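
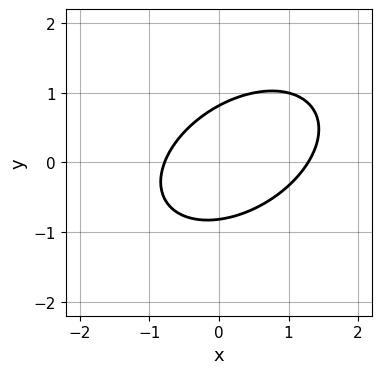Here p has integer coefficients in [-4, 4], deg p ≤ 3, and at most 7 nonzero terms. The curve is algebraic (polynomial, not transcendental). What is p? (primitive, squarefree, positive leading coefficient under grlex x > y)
2*x^2 - 2*x*y + 3*y^2 - x - 2

(a) Degree: a generic line meets the curve in up to 2 points, so deg p = 2.
(b) Putting this together gives p.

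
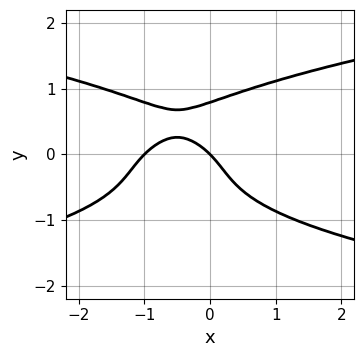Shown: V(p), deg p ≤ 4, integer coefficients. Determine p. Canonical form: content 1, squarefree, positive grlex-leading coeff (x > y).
2*y^4 - x^2 - x - y

Degree: no degree-3 curve has this shape, so deg p = 4.
Against the integer gridlines: among the integer gridlines, it crosses the x-axis at x ∈ {-1, 0}; one y-axis crossing is at y = 0.
Fitting integer coefficients to these (and the overall shape) gives p.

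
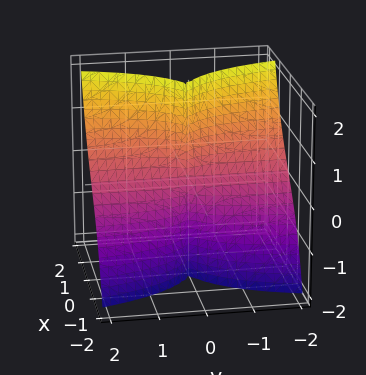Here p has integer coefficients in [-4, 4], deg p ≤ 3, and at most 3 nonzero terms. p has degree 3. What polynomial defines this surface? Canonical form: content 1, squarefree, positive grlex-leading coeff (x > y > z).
(a) The degree is 3 — the shape is more complex than any degree-2 surface.
(b) Reading off the gridlines: it meets the x-axis at x = 0 (among the integer gridlines); every point of the z-axis in the box is on the surface.
(c) These observations pin down the coefficients. Check: (0, 1, 0) on the y-axis lies on the surface, and p(0, 1, 0) = 0. ✓

x^3 + x*y^2 - y^2*z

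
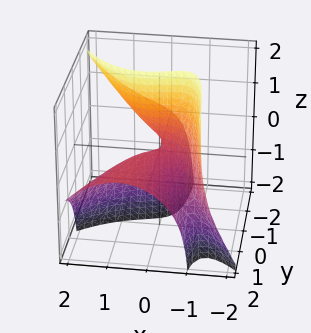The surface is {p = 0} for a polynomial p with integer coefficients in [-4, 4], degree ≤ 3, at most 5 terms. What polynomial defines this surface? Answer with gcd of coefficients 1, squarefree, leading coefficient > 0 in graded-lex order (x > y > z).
2*x^3 + 3*x*y*z - 2*x*y + 3*y*z + z

First, deg p = 3. A generic line meets the surface in up to 3 points.
Next, reading off the gridlines: the visible y-axis segment lies entirely on the surface; it crosses the x-axis at the gridline x = 0; one z-axis crossing is at z = 0.
Finally, the integer polynomial consistent with all of this is the stated p.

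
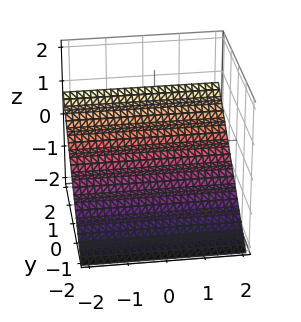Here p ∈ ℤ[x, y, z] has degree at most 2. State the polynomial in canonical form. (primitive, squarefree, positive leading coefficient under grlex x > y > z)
2*y - 3*z - 2

(a) deg p = 1. Every cross-section is a straight line — this is a plane.
(b) Against the integer gridlines: it crosses the y-axis at the gridline y = 1; no x-intercept at any integer in the box.
(c) Assembling these constraints gives the stated polynomial.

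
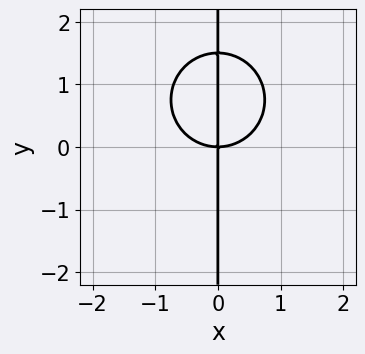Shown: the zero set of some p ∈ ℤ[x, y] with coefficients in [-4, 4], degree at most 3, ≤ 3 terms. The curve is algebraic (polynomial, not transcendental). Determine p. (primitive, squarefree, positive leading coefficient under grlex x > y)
The degree is 3 — a generic line meets the curve in up to 3 points.
Observable constraints: the visible y-axis segment lies entirely on the curve; it crosses the x-axis at the gridline x = 0.
Assembling these constraints gives the stated polynomial.

2*x^3 + 2*x*y^2 - 3*x*y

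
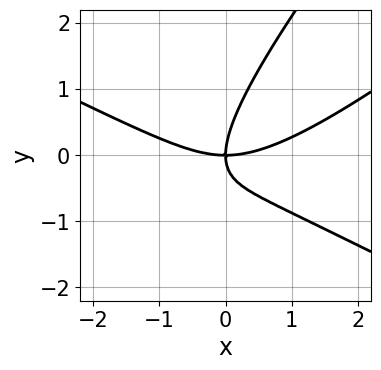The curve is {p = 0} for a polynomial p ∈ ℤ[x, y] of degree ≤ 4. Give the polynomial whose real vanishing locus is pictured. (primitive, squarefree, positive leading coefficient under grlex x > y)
x^3 - 3*x*y^2 + 2*y^3 - 3*x*y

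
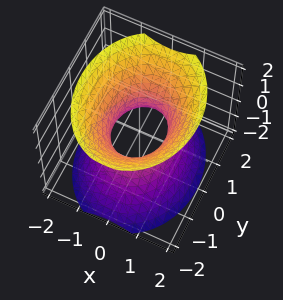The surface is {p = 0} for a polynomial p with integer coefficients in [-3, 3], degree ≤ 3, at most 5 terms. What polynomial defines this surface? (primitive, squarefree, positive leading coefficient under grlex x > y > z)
deg p = 2. One connected sheet with a waist; a quadric.
Symmetries: mirror symmetry y ↦ −y ⇒ only even powers of y; it's symmetric under z → −z, forcing even powers of z; the x ↦ −x reflection is a symmetry, so x appears only in even powers.
From the visible intercepts: among the integer gridlines, it crosses the y-axis at y ∈ {-1, 1}; no z-intercept at any integer in the box.
The integer polynomial consistent with all of this is the stated p.

3*x^2 + 2*y^2 - 2*z^2 - 2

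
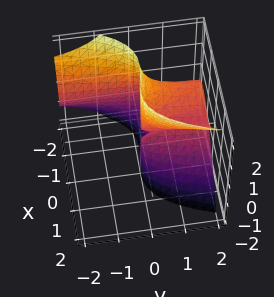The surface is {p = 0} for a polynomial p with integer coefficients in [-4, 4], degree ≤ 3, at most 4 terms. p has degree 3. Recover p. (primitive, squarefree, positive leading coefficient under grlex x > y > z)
2*x^3 - 2*y*z^2 + 3*x^2

First, degree: no degree-2 surface has this shape, so deg p = 3.
Then, from the visible intercepts: the visible y-axis segment lies entirely on the surface; the visible z-axis segment lies entirely on the surface.
Finally, fitting integer coefficients to these (and the overall shape) gives p.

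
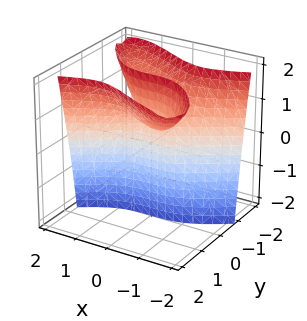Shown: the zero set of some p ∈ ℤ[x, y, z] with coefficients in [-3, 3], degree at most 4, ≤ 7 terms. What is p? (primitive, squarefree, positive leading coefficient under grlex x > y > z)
1. deg p = 3. The shape is more complex than any degree-2 surface.
2. Observable constraints: the visible z-axis segment lies entirely on the surface; it crosses the y-axis at the gridline y = 0; it crosses the x-axis at the gridline x = 0.
3. Assembling these constraints gives the stated polynomial.

x^3 - 2*x*y^2 - 2*y^3 + 3*y*z - 2*y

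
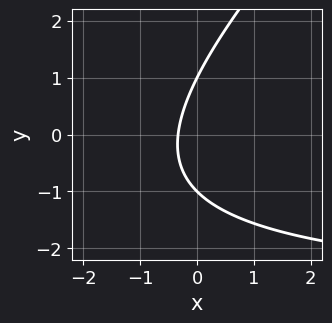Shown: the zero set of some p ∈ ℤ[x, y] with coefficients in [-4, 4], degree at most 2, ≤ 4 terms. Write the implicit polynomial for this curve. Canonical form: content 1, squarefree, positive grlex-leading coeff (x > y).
The degree is 2 — a generic line meets the curve in up to 2 points.
Against the integer gridlines: among the integer gridlines, it crosses the y-axis at y ∈ {-1, 1}.
Matching integer coefficients to the picture gives p.

x*y - y^2 + 3*x + 1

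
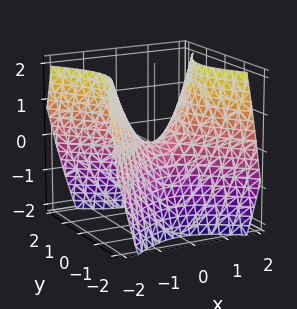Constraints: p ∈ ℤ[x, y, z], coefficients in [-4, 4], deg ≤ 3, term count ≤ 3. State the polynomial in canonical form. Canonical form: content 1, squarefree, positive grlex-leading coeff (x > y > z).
x^2 - y^2 - z

1. Degree: a hyperbolic paraboloid; a quadric, so deg p = 2.
2. Symmetries: mirror symmetry x ↦ −x ⇒ only even powers of x; it's symmetric under y → −y, forcing even powers of y.
3. From the axis intercepts and sections: it crosses the x-axis at the gridline x = 0; it crosses the y-axis at the gridline y = 0; one z-axis crossing is at z = 0.
4. These observations pin down the coefficients.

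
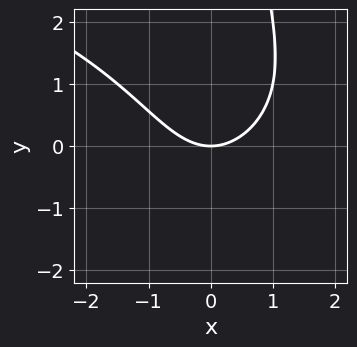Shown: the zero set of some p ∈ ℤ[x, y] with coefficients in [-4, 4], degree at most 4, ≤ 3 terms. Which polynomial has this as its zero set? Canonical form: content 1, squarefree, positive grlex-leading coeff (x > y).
x*y^2 + 2*x^2 - 3*y

First, deg p = 3. A generic line meets the curve in up to 3 points.
Next, against the integer gridlines: one y-axis crossing is at y = 0; one x-axis crossing is at x = 0.
Finally, fitting integer coefficients to these (and the overall shape) gives p.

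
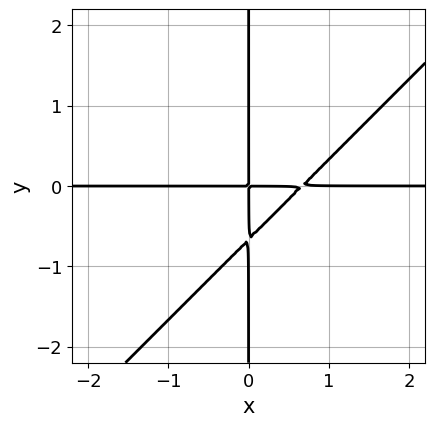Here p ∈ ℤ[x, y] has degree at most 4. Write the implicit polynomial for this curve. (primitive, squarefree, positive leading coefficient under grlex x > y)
1. The degree is 3 — no degree-2 curve has this shape.
2. Checking where it meets the axes: the visible y-axis segment lies entirely on the curve; every point of the x-axis in the box is on the curve.
3. Putting this together gives p.

3*x^2*y - 3*x*y^2 - 2*x*y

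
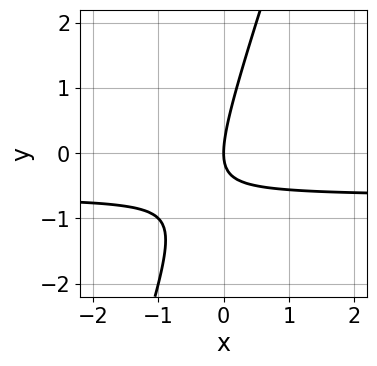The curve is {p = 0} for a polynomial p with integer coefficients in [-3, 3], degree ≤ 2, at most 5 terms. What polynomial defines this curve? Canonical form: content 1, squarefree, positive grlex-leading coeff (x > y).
3*x*y - y^2 + 2*x

The degree is 2 — the shape is more complex than any degree-1 curve.
From the axis intercepts and sections: one y-axis crossing is at y = 0; it crosses the x-axis at the gridline x = 0.
The integer polynomial consistent with all of this is the stated p.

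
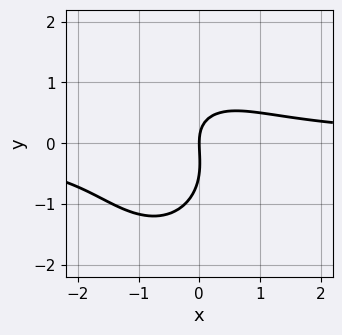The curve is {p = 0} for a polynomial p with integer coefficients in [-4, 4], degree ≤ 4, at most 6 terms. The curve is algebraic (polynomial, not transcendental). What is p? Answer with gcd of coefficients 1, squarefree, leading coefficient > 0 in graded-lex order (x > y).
3*x^2*y + 2*y^3 + 2*x*y + y^2 - 3*x

(a) deg p = 3. The shape is more complex than any degree-2 curve.
(b) From the axis intercepts and sections: it crosses the y-axis at the gridline y = 0; it crosses the x-axis at the gridline x = 0.
(c) Matching integer coefficients to the picture gives p.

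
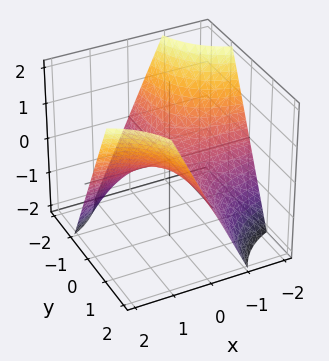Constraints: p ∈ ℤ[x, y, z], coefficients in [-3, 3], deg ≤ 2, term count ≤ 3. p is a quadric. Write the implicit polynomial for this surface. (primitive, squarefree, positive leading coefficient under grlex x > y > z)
x*y - z

First, deg p = 2.
Then, from the visible intercepts: the visible y-axis segment lies entirely on the surface; one z-axis crossing is at z = 0; the visible x-axis segment lies entirely on the surface.
Finally, these observations pin down the coefficients.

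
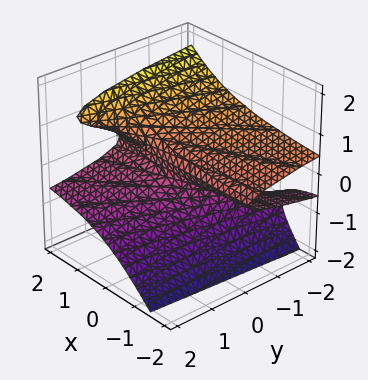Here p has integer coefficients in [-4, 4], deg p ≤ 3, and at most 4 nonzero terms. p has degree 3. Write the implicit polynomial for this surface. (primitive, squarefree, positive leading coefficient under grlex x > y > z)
3*x*z^2 - 3*z^3 - 2*z^2 - y

The degree is 3 — no degree-2 surface has this shape.
From the visible intercepts: it meets the y-axis at y = 0 (among the integer gridlines); every point of the x-axis in the box is on the surface; one z-axis crossing is at z = 0.
These observations pin down the coefficients.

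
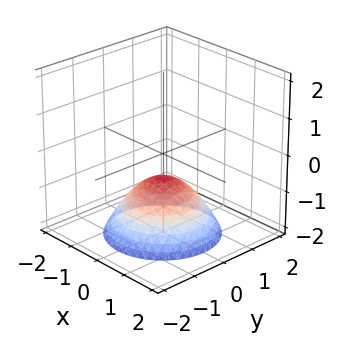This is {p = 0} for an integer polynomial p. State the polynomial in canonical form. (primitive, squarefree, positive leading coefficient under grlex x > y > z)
2*x^2 + 2*y^2 + 3*z + 2

(a) The degree is 2 — the shape is more complex than any degree-1 surface.
(b) Symmetry: the surface is invariant under rotation about z: p = q(x² + y², z).
(c) Against the integer gridlines: no x-intercept at any integer in the box; a circular section at z = -1 has radius between 0 and 1; it misses every integer gridline on the y-axis.
(d) Assembling these constraints gives the stated polynomial.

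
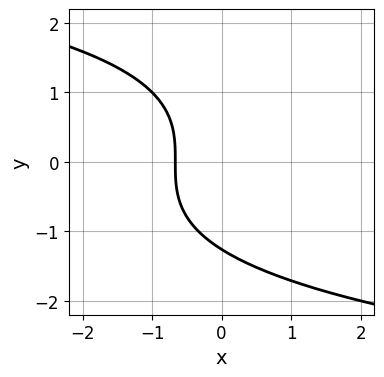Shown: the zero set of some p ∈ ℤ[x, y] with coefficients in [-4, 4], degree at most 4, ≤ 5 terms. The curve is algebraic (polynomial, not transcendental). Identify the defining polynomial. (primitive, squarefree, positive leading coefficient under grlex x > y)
y^3 + 3*x + 2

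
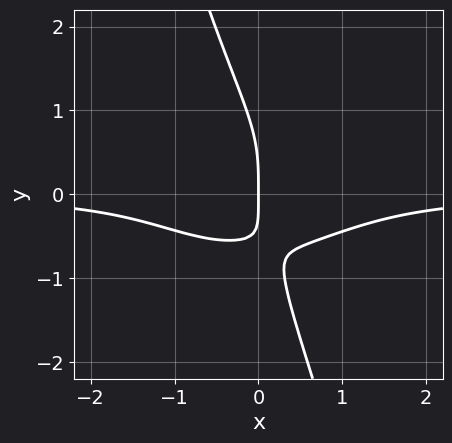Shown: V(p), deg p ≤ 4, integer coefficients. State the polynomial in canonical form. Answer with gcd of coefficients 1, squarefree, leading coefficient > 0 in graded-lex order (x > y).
First, the degree is 4 — the shape is more complex than any degree-3 curve.
Next, reading off the gridlines: it meets the y-axis at y = 0 (among the integer gridlines); one x-axis crossing is at x = 0.
Finally, assembling these constraints gives the stated polynomial.

2*x^3*y + 3*x*y^3 + y^4 + 2*x*y + 2*x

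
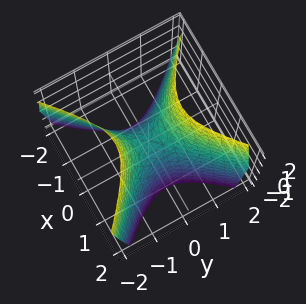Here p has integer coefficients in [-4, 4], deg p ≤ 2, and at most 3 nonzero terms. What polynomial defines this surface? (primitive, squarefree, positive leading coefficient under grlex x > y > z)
2*x^2 - 2*y^2 + z

First, the degree is 2 — a hyperbolic paraboloid; a quadric.
Next, symmetries: it's symmetric under x → −x, forcing even powers of x; the y ↦ −y reflection is a symmetry, so y appears only in even powers.
Then, from the visible intercepts: one z-axis crossing is at z = 0; one y-axis crossing is at y = 0; one x-axis crossing is at x = 0.
Finally, these observations pin down the coefficients.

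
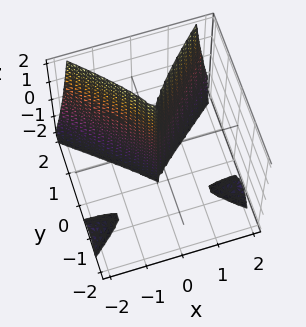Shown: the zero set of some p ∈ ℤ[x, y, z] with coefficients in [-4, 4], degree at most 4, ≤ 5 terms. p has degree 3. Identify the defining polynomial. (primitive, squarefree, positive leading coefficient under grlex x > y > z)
First, the picture has 3 separate pieces. Treating them together as one polynomial.
Next, degree: a generic line meets the surface in up to 3 points, so deg p = 3.
Next, observable constraints: one y-axis crossing is at y = 0; it crosses the x-axis at the gridline x = 0.
Finally, the integer polynomial consistent with all of this is the stated p. Check: (0, 0, 1) on the z-axis lies on the surface, and p(0, 0, 1) = 0. ✓

2*x^2*y + x^2*z - 3*y^3 + 3*x^2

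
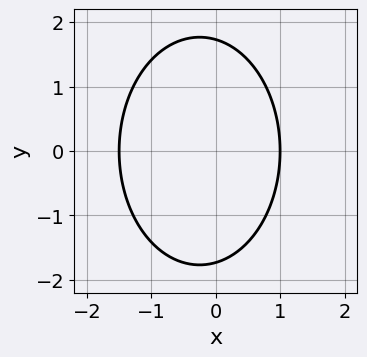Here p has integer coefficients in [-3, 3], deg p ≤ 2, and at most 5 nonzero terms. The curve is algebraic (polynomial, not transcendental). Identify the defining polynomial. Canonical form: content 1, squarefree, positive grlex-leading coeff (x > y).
2*x^2 + y^2 + x - 3

deg p = 2. No degree-1 curve has this shape.
Symmetries: the y ↦ −y reflection is a symmetry, so y appears only in even powers.
Against the integer gridlines: it meets the x-axis at x = 1 (among the integer gridlines).
Fitting integer coefficients to these (and the overall shape) gives p.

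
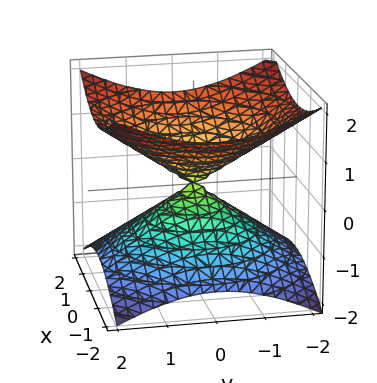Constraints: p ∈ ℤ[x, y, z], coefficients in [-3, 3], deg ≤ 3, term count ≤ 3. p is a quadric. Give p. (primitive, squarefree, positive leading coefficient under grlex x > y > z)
x^2 + y^2 - 2*z^2

The degree is 2 — a double cone through the origin; a quadric.
Symmetries: the z ↦ −z reflection is a symmetry, so z appears only in even powers; the z-axis is an axis of rotation, so x and y enter only as x² + y².
Observable constraints: one x-axis crossing is at x = 0; a circular section at z = 1 has radius between 1 and 2; one z-axis crossing is at z = 0; one y-axis crossing is at y = 0.
These observations pin down the coefficients.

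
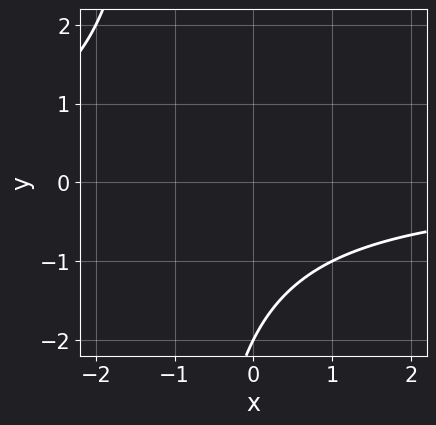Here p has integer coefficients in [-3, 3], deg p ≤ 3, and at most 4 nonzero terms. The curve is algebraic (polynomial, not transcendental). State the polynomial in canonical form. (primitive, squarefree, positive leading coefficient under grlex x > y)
x*y + y + 2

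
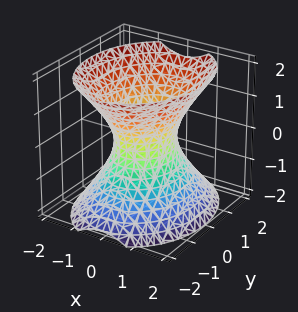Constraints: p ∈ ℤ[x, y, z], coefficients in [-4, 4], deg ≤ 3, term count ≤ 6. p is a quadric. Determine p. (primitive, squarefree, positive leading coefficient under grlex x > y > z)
First, deg p = 2. An hourglass — one-sheet hyperboloid; a quadric.
Next, symmetries: the y ↦ −y reflection is a symmetry, so y appears only in even powers; it's symmetric under x → −x, forcing even powers of x; the z ↦ −z reflection is a symmetry, so z appears only in even powers.
Then, from the axis intercepts and sections: it misses every integer gridline on the z-axis; the y-axis gridline crossings are at y ∈ {-1, 1}.
Finally, solving for integer coefficients yields p as stated.

3*x^2 + 2*y^2 - 2*z^2 - 2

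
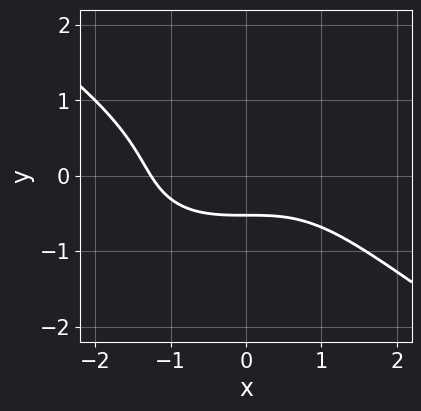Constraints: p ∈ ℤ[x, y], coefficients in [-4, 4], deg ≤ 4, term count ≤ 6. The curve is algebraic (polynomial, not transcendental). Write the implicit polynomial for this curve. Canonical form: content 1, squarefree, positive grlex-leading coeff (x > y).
(a) Degree: a generic line meets the curve in up to 3 points, so deg p = 3.
(b) The integer polynomial consistent with all of this is the stated p.

x^3 + 3*y^3 + 3*y + 2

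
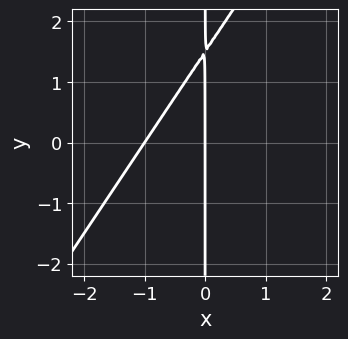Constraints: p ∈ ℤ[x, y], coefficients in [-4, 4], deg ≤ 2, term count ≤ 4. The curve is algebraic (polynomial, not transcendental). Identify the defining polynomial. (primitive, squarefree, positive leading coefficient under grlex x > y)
First, deg p = 2. A generic line meets the curve in up to 2 points.
Next, against the integer gridlines: the visible y-axis segment lies entirely on the curve; the x-axis gridline crossings are at x ∈ {-1, 0}.
Finally, together with the visible shape, these determine p as stated.

3*x^2 - 2*x*y + 3*x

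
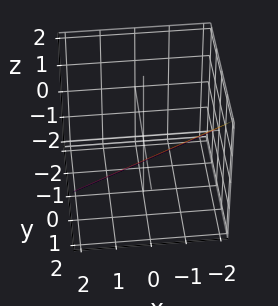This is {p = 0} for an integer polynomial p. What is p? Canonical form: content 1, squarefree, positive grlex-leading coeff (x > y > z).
x - 2*y + 2*z + 2

First, degree: every cross-section is a straight line — this is a plane, so deg p = 1.
Next, from the axis intercepts and sections: one z-axis crossing is at z = -1; it meets the y-axis at y = 1 (among the integer gridlines); it crosses the x-axis at the gridline x = -2.
Finally, solving for integer coefficients yields p as stated.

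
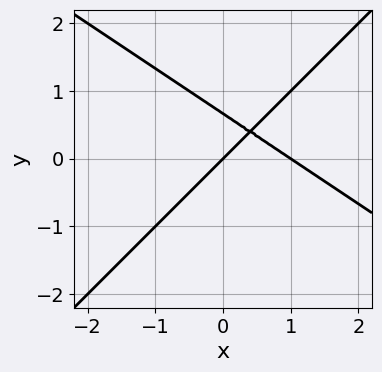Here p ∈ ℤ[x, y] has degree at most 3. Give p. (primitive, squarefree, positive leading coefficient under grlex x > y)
2*x^2 + x*y - 3*y^2 - 2*x + 2*y

First, degree: the shape is more complex than any degree-1 curve, so deg p = 2.
Next, observable constraints: among the integer gridlines, it crosses the x-axis at x ∈ {0, 1}; one y-axis crossing is at y = 0.
Finally, putting this together gives p.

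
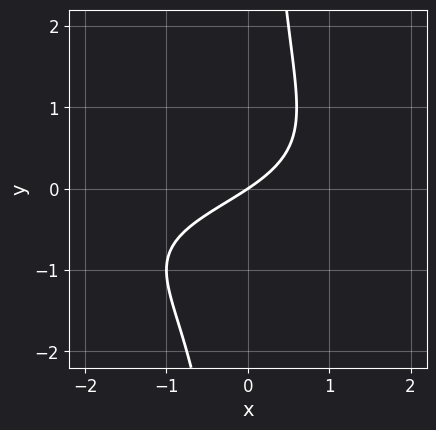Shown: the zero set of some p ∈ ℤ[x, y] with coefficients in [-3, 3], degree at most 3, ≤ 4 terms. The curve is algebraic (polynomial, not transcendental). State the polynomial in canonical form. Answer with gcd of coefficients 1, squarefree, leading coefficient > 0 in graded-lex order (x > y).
2*x*y^2 + x*y + 2*x - 3*y

deg p = 3. The shape is more complex than any degree-2 curve.
Checking where it meets the axes: it meets the x-axis at x = 0 (among the integer gridlines); one y-axis crossing is at y = 0.
These observations pin down the coefficients.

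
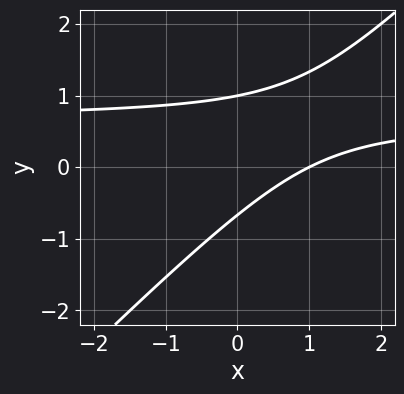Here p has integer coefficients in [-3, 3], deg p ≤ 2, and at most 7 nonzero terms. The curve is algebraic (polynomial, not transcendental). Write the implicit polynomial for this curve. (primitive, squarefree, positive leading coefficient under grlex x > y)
3*x*y - 3*y^2 - 2*x + y + 2

(a) The degree is 2 — the shape is more complex than any degree-1 curve.
(b) Checking where it meets the axes: it meets the y-axis at y = 1 (among the integer gridlines); it crosses the x-axis at the gridline x = 1.
(c) Fitting integer coefficients to these (and the overall shape) gives p.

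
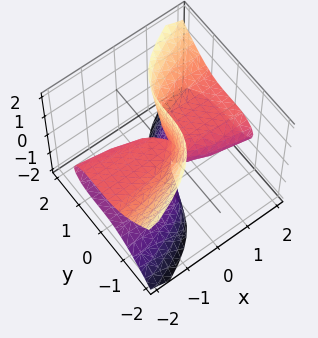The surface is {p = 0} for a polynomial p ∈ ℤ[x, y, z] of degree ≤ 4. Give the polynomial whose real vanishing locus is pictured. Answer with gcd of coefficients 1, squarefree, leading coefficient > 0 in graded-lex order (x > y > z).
3*x*z^2 - 2*y^3 - x

(a) deg p = 3. No degree-2 surface has this shape.
(b) From the axis intercepts and sections: every point of the z-axis in the box is on the surface; it crosses the y-axis at the gridline y = 0.
(c) Putting this together gives p.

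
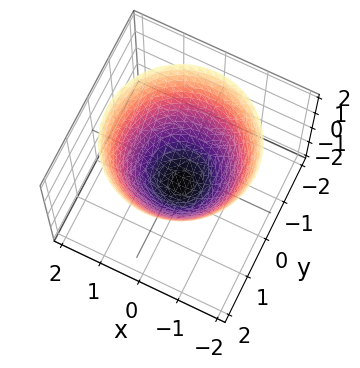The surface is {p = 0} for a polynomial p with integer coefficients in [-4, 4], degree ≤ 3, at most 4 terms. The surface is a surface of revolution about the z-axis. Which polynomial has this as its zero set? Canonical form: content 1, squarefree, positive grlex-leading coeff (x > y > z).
x^2 + y^2 - z - 1

The degree is 2 — a generic line meets the surface in up to 2 points.
Symmetries: the surface is invariant under rotation about z: p = q(x² + y², z).
Observable constraints: the x-axis gridline crossings are at x ∈ {-1, 1}; a circular section at z = 0 has radius exactly 1.
The integer polynomial consistent with all of this is the stated p. Check: (0, 1, 0) on the y-axis lies on the surface, and p(0, 1, 0) = 0. ✓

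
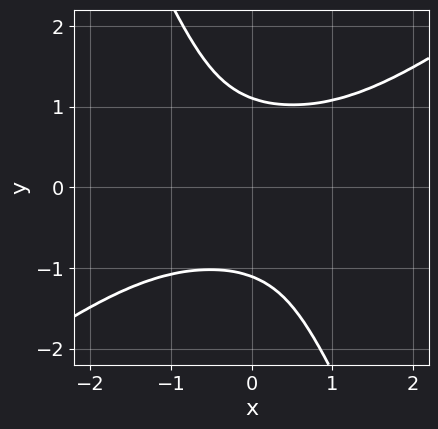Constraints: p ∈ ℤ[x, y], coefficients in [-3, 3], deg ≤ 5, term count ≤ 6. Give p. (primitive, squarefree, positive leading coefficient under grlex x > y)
3*x^2*y^2 - 3*x*y^3 - 2*y^4 + 3

1. deg p = 4. A generic line meets the curve in up to 4 points.
2. Reading off the gridlines: no x-intercept at any integer in the box.
3. Assembling these constraints gives the stated polynomial.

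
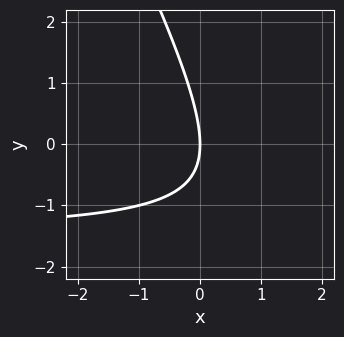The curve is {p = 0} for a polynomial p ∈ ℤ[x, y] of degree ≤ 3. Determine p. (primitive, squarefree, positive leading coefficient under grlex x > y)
Degree: a generic line meets the curve in up to 2 points, so deg p = 2.
From the axis intercepts and sections: it meets the x-axis at x = 0 (among the integer gridlines); it crosses the y-axis at the gridline y = 0.
Assembling these constraints gives the stated polynomial.

2*x*y + y^2 + 3*x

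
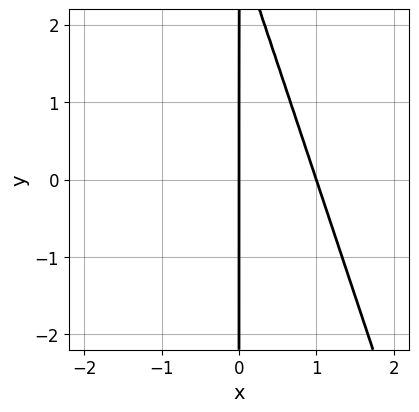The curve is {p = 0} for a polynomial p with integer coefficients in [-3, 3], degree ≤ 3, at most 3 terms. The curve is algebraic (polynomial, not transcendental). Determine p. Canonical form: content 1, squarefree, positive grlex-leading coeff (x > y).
(a) Degree: the shape is more complex than any degree-1 curve, so deg p = 2.
(b) Observable constraints: among the integer gridlines, it crosses the x-axis at x ∈ {0, 1}; every point of the y-axis in the box is on the curve.
(c) Together with the visible shape, these determine p as stated.

3*x^2 + x*y - 3*x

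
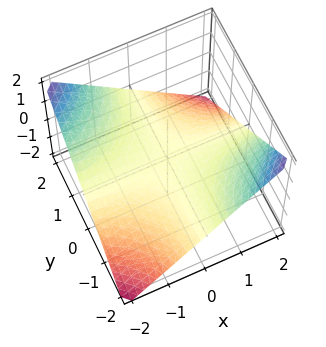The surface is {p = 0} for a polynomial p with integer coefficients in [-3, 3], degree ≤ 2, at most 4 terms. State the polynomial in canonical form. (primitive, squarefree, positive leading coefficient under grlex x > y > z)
x*y + 2*z

(a) deg p = 2. A hyperbolic paraboloid; a quadric.
(b) Observable constraints: the visible x-axis segment lies entirely on the surface; the visible y-axis segment lies entirely on the surface; one z-axis crossing is at z = 0.
(c) Putting this together gives p.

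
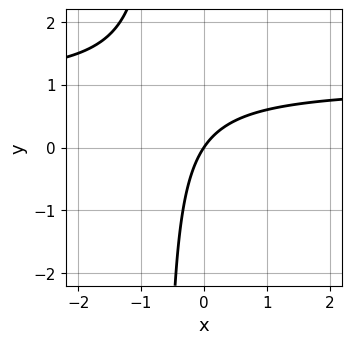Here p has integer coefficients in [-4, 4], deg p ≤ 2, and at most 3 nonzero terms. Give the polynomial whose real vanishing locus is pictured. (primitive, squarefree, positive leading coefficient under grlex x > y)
3*x*y - 3*x + 2*y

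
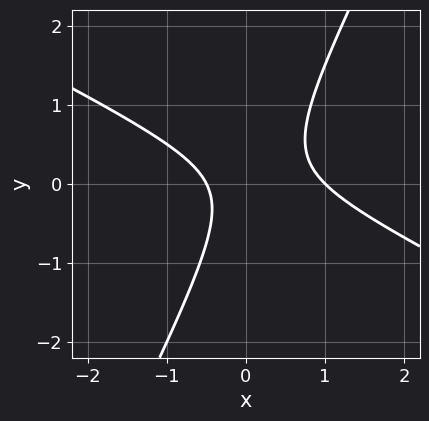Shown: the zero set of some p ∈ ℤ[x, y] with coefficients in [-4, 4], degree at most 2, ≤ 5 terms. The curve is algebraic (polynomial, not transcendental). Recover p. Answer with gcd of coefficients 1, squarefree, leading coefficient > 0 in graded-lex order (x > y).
1. deg p = 2. A generic line meets the curve in up to 2 points.
2. From the axis intercepts and sections: one x-axis crossing is at x = 1; no y-intercept at any integer in the box.
3. Fitting integer coefficients to these (and the overall shape) gives p.

2*x^2 + 3*x*y - 2*y^2 - x - 1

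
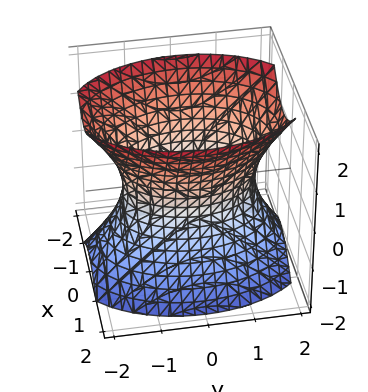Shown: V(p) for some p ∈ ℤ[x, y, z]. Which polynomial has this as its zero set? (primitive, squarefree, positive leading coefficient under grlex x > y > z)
1. The degree is 2 — an hourglass — one-sheet hyperboloid; a quadric.
2. Symmetries: it's symmetric under z → −z, forcing even powers of z; mirror symmetry x ↦ −x ⇒ only even powers of x; it's symmetric under y → −y, forcing even powers of y.
3. Against the integer gridlines: the x-axis gridline crossings are at x ∈ {-1, 1}; it misses every integer gridline on the z-axis.
4. Together with the visible shape, these determine p as stated.

2*x^2 + y^2 - z^2 - 2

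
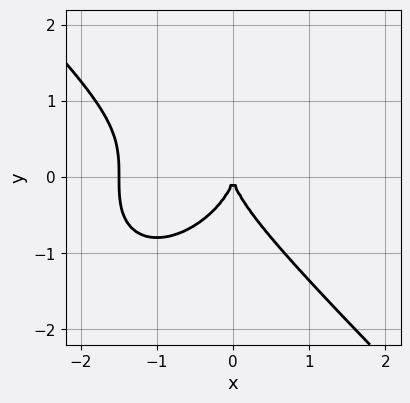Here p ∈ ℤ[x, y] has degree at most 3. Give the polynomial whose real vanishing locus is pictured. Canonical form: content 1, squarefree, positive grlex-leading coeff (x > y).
2*x^3 + 2*y^3 + 3*x^2

1. The degree is 3 — a generic line meets the curve in up to 3 points.
2. Observable constraints: it meets the x-axis at x = 0 (among the integer gridlines); one y-axis crossing is at y = 0.
3. Matching integer coefficients to the picture gives p.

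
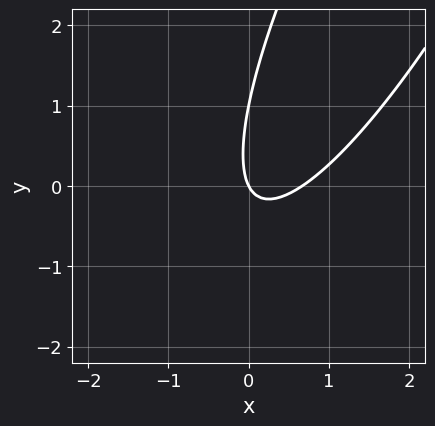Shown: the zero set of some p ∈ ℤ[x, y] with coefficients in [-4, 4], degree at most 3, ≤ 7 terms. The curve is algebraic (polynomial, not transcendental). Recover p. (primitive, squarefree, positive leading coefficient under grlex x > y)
1. Degree: the shape is more complex than any degree-1 curve, so deg p = 2.
2. From the visible intercepts: the y-axis gridline crossings are at y ∈ {0, 1}; it crosses the x-axis at the gridline x = 0.
3. Solving for integer coefficients yields p as stated.

3*x^2 - 3*x*y + y^2 - 2*x - y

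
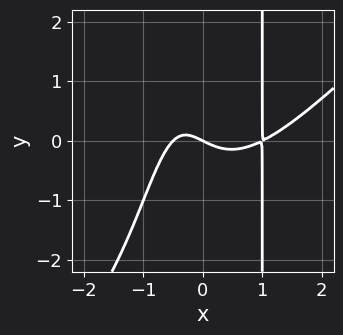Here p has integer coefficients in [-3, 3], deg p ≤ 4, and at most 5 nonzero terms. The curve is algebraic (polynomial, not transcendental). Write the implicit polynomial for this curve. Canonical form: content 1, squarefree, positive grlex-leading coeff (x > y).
2*x^4 - 2*x^3*y - 3*x^3 + x + 2*y

1. deg p = 4.
2. Against the integer gridlines: one y-axis crossing is at y = 0; one x-axis crossing is at x = 0.
3. Putting this together gives p.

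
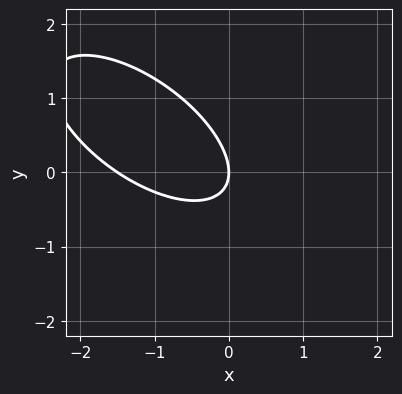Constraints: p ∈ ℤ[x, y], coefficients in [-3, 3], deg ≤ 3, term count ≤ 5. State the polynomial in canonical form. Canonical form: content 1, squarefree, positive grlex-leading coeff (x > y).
First, deg p = 2.
Next, reading off the gridlines: one x-axis crossing is at x = 0; it meets the y-axis at y = 0 (among the integer gridlines).
Finally, solving for integer coefficients yields p as stated.

2*x^2 + 3*x*y + 3*y^2 + 3*x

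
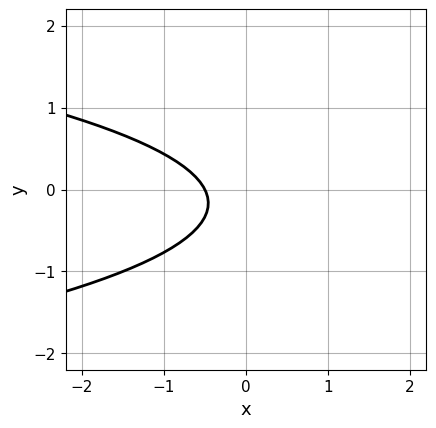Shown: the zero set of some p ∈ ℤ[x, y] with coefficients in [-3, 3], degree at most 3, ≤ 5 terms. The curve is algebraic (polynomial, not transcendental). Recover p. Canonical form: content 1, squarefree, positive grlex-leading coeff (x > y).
3*y^2 + 2*x + y + 1

1. Degree: the shape is more complex than any degree-1 curve, so deg p = 2.
2. From the axis intercepts and sections: the curve avoids every integer y-axis point in the box.
3. Solving for integer coefficients yields p as stated.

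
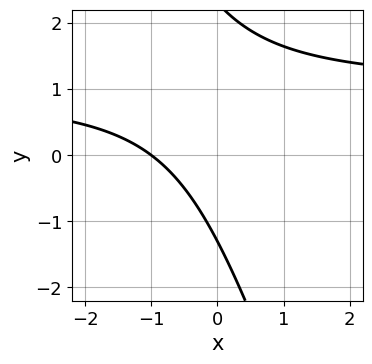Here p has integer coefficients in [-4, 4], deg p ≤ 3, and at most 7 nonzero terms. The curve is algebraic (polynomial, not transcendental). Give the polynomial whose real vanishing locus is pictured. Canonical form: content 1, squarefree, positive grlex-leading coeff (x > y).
(a) The degree is 2 — no degree-1 curve has this shape.
(b) Observable constraints: one x-axis crossing is at x = -1.
(c) Putting this together gives p.

3*x*y + y^2 - 3*x - y - 3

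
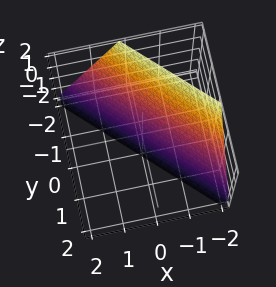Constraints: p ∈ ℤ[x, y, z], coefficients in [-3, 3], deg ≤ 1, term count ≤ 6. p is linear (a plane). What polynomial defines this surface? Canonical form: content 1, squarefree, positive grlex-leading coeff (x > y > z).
2*x + 2*y + z + 2

(a) deg p = 1. The surface is flat (a plane).
(b) Observable constraints: one z-axis crossing is at z = -2; one x-axis crossing is at x = -1; one y-axis crossing is at y = -1.
(c) Together with the visible shape, these determine p as stated.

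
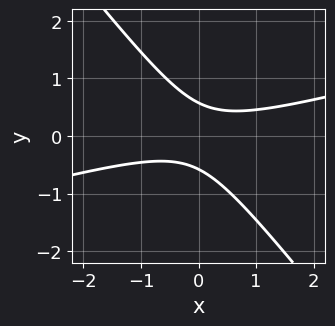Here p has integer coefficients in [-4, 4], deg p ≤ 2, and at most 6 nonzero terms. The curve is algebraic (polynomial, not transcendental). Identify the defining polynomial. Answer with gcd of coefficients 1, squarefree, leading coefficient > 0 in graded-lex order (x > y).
x^2 - 3*x*y - 3*y^2 + 1

(a) Degree: no degree-1 curve has this shape, so deg p = 2.
(b) Observable constraints: it misses every integer gridline on the x-axis.
(c) Together with the visible shape, these determine p as stated.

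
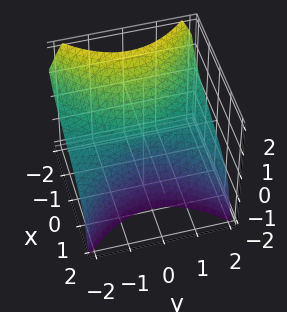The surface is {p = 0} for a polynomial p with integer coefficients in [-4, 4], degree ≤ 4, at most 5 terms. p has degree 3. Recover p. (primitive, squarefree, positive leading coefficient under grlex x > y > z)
3*x*z^2 + 2*y^2*z + 2*z^3 + z^2 + 3*x

(a) deg p = 3. A generic line meets the surface in up to 3 points.
(b) From the visible intercepts: it meets the x-axis at x = 0 (among the integer gridlines); it meets the z-axis at z = 0 (among the integer gridlines); every point of the y-axis in the box is on the surface.
(c) These observations pin down the coefficients.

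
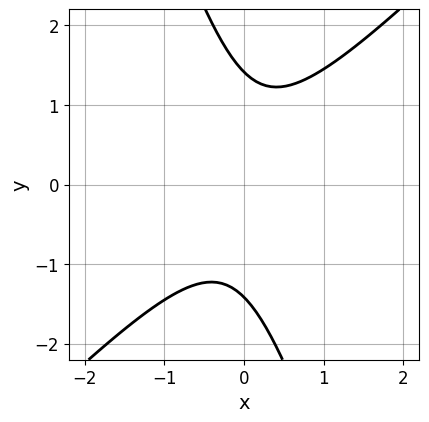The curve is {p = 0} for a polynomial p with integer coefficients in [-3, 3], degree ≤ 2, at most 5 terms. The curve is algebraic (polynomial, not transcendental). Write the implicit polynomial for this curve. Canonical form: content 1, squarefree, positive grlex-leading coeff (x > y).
1. deg p = 2. A generic line meets the curve in up to 2 points.
2. Reading off the gridlines: it misses every integer gridline on the x-axis.
3. The integer polynomial consistent with all of this is the stated p.

3*x^2 - 2*x*y - y^2 + 2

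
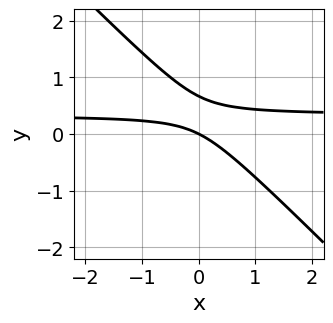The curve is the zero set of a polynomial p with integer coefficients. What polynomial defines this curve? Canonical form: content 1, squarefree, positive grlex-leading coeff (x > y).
(a) deg p = 2. A generic line meets the curve in up to 2 points.
(b) Reading off the gridlines: it meets the y-axis at y = 0 (among the integer gridlines); it crosses the x-axis at the gridline x = 0.
(c) The integer polynomial consistent with all of this is the stated p.

3*x*y + 3*y^2 - x - 2*y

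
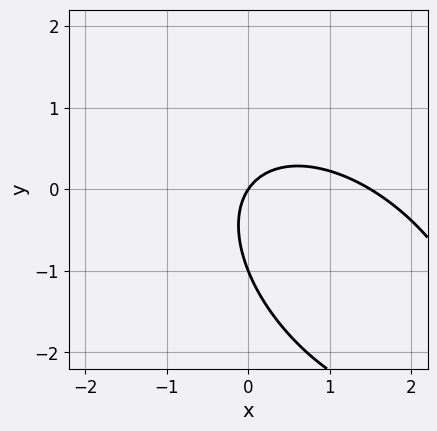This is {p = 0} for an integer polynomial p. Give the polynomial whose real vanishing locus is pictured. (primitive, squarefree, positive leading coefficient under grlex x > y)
2*x^2 + 2*x*y + 2*y^2 - 3*x + 2*y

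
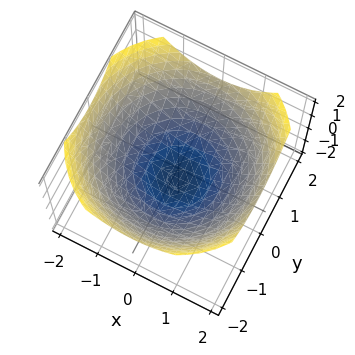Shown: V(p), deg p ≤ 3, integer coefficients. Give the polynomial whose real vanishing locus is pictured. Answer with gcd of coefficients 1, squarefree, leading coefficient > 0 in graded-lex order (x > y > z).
x^2 + y^2 - 2*z - 2

deg p = 2.
Symmetries: every cross-section ⟂ z is a circle, so x, y appear only via x² + y².
From the visible intercepts: a circular section at z = 0 has radius between 1 and 2; one z-axis crossing is at z = -1.
Matching integer coefficients to the picture gives p.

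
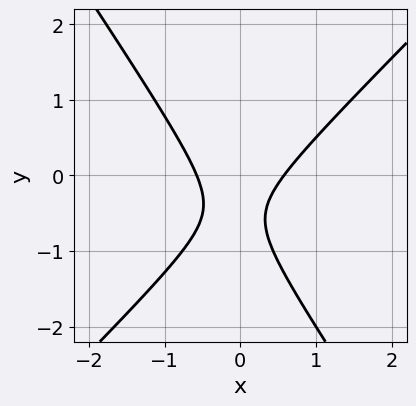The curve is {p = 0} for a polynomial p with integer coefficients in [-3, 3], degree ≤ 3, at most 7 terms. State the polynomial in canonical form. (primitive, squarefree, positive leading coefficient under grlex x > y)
First, the degree is 2 — a generic line meets the curve in up to 2 points.
Next, against the integer gridlines: no y-intercept at any integer in the box.
Finally, matching integer coefficients to the picture gives p.

3*x^2 - x*y - 2*y^2 - 2*y - 1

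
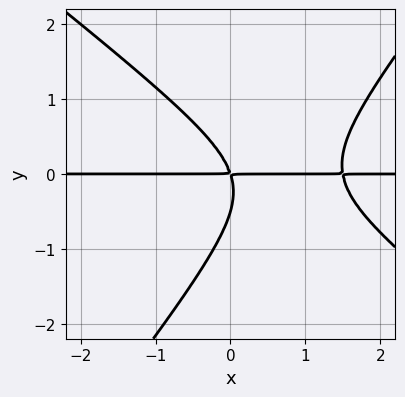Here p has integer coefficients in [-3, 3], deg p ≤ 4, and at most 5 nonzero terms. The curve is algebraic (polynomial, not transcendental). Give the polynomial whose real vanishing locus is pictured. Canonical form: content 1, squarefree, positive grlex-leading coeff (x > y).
2*x^2*y + x*y^2 - 2*y^3 - 3*x*y - y^2

(a) Degree: a generic line meets the curve in up to 3 points, so deg p = 3.
(b) From the visible intercepts: every point of the x-axis in the box is on the curve.
(c) Assembling these constraints gives the stated polynomial.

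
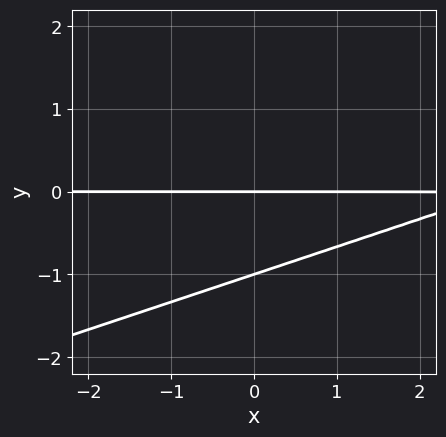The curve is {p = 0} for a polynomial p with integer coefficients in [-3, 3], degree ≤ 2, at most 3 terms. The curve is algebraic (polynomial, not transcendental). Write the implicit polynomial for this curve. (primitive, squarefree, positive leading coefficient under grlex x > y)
x*y - 3*y^2 - 3*y

1. Degree: no degree-1 curve has this shape, so deg p = 2.
2. Against the integer gridlines: among the integer gridlines, it crosses the y-axis at y ∈ {-1, 0}; every point of the x-axis in the box is on the curve.
3. Assembling these constraints gives the stated polynomial.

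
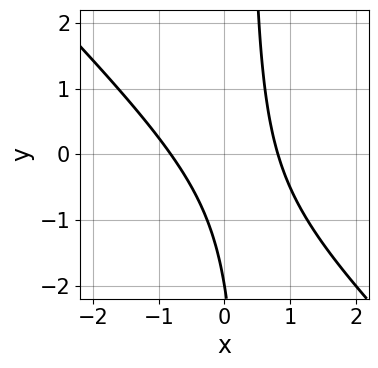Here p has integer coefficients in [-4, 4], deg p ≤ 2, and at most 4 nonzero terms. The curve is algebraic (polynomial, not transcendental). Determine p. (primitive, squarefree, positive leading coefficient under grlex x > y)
Degree: no degree-1 curve has this shape, so deg p = 2.
Observable constraints: it meets the y-axis at y = -2 (among the integer gridlines).
Matching integer coefficients to the picture gives p.

3*x^2 + 3*x*y - y - 2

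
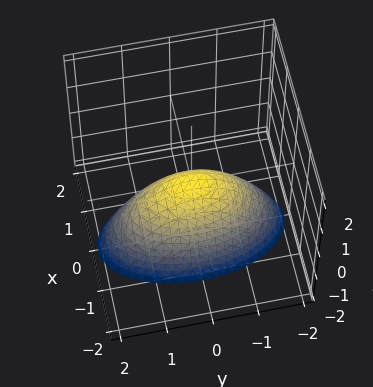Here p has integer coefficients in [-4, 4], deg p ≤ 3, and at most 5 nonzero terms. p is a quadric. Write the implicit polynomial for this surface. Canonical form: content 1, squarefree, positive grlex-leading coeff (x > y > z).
3*x^2 + y^2 + 2*z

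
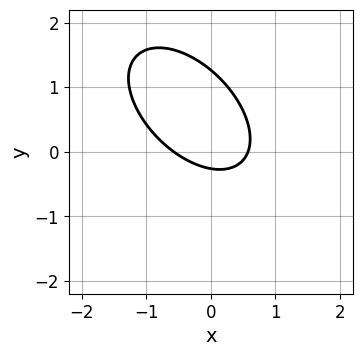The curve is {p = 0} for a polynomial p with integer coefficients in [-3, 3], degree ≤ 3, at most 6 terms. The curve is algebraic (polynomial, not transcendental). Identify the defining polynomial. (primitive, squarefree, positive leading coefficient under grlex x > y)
First, degree: no degree-1 curve has this shape, so deg p = 2.
Finally, solving for integer coefficients yields p as stated.

3*x^2 + 3*x*y + 3*y^2 - 3*y - 1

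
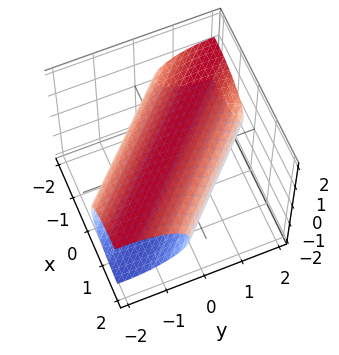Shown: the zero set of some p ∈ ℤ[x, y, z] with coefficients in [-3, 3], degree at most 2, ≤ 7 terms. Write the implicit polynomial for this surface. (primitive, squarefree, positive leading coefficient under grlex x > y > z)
Degree: no degree-1 surface has this shape, so deg p = 2.
Observable constraints: the z-axis gridline crossings are at z ∈ {-1, 1}.
These observations pin down the coefficients.

x^2 + 2*x*y + y^2 + 3*z^2 - 3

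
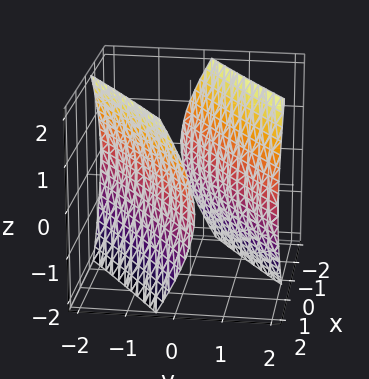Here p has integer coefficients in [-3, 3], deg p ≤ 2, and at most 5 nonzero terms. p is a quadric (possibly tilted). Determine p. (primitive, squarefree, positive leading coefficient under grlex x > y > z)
x^2 - 3*x*y + 2*y^2 - z^2 - 2

I count 2 distinct pieces. They look like related sheets of one shape, so recover p as a whole.
Degree: no degree-1 surface has this shape, so deg p = 2.
From the axis intercepts and sections: among the integer gridlines, it crosses the y-axis at y ∈ {-1, 1}; no z-intercept at any integer in the box.
Solving for integer coefficients yields p as stated.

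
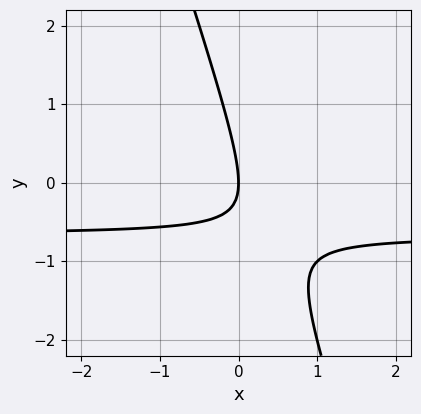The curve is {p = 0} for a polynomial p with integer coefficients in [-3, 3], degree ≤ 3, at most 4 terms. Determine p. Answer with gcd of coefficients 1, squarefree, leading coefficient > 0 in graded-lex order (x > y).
Degree: a generic line meets the curve in up to 2 points, so deg p = 2.
Checking where it meets the axes: it crosses the y-axis at the gridline y = 0; it crosses the x-axis at the gridline x = 0.
These observations pin down the coefficients.

3*x*y + y^2 + 2*x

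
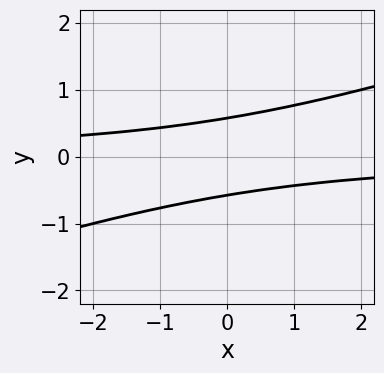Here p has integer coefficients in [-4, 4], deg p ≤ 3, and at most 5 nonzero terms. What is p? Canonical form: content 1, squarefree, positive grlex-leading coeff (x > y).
First, the degree is 2 — a generic line meets the curve in up to 2 points.
Then, from the axis intercepts and sections: no x-intercept at any integer in the box.
Finally, putting this together gives p.

x*y - 3*y^2 + 1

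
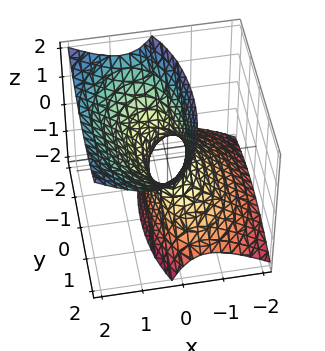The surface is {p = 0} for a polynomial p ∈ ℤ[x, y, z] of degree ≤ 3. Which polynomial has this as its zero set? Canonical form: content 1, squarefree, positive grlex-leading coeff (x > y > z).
First, the degree is 2 — no degree-1 surface has this shape.
Next, from the axis intercepts and sections: the surface avoids every integer z-axis point in the box; among the integer gridlines, it crosses the y-axis at y ∈ {-1, 1}.
Finally, solving for integer coefficients yields p as stated.

3*x^2 - 3*x*z + y^2 - z^2 - 1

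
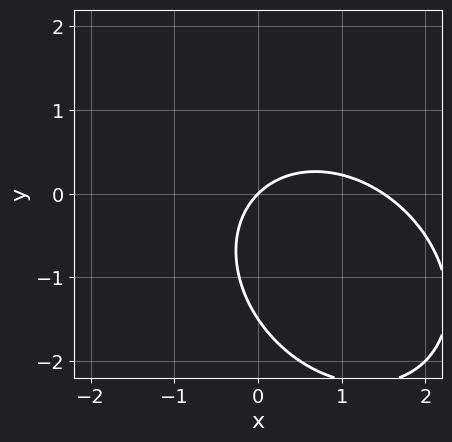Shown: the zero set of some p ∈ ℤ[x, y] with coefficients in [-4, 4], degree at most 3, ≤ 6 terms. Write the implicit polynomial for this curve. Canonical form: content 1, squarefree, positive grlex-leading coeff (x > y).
2*x^2 + x*y + 2*y^2 - 3*x + 3*y

1. The degree is 2 — a generic line meets the curve in up to 2 points.
2. Checking where it meets the axes: it meets the x-axis at x = 0 (among the integer gridlines); it crosses the y-axis at the gridline y = 0.
3. Putting this together gives p.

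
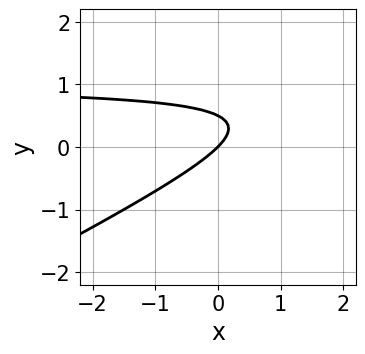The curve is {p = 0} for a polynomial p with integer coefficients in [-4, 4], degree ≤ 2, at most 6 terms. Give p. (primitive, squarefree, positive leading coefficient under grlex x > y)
1. deg p = 2. No degree-1 curve has this shape.
2. From the visible intercepts: one x-axis crossing is at x = 0; it meets the y-axis at y = 0 (among the integer gridlines).
3. Putting this together gives p.

x*y - 2*y^2 - x + y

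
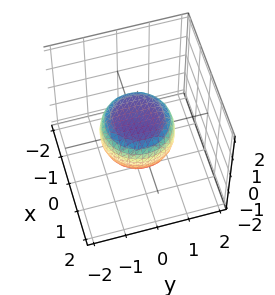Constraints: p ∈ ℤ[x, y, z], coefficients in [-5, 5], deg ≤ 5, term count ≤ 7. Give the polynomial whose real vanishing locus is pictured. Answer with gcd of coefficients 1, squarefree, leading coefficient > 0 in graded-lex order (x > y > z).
The degree is 4 — no degree-3 surface has this shape.
Symmetry: the surface is invariant under rotation about z: p = q(x² + y², z).
Reading off the gridlines: a circular section at z = 0 has radius between 1 and 2.
These observations pin down the coefficients.

2*x^4 + 4*x^2*y^2 + 2*y^4 - x^2 - y^2 + 3*z^2 - 2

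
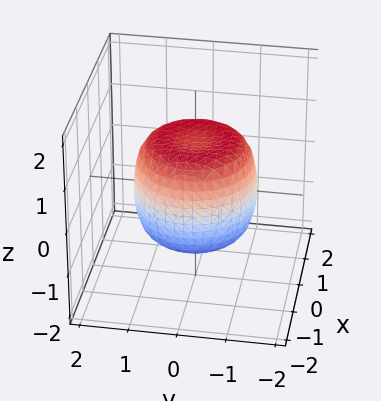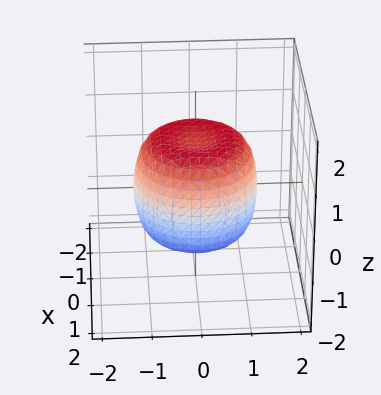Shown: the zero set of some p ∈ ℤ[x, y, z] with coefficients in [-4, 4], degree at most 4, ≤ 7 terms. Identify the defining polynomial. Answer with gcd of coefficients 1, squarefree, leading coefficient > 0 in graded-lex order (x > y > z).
(a) deg p = 4. No degree-3 surface has this shape.
(b) By symmetry, the z-axis is an axis of rotation, so x and y enter only as x² + y².
(c) From the axis intercepts and sections: a circular section at z = 0 has radius between 1 and 2; the z-axis gridline crossings are at z ∈ {-1, 1}.
(d) Matching integer coefficients to the picture gives p.

x^4 + 2*x^2*y^2 + y^4 - x^2 - y^2 + z^2 - 1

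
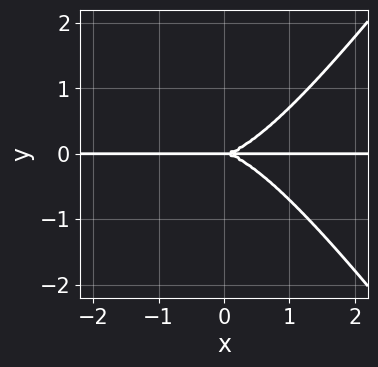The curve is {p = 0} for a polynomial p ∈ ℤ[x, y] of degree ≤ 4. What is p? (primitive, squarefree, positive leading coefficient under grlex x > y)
2*x^3*y - x*y^3 - 3*y^3

(a) The degree is 4 — the shape is more complex than any degree-3 curve.
(b) From the visible intercepts: one y-axis crossing is at y = 0; the visible x-axis segment lies entirely on the curve.
(c) Together with the visible shape, these determine p as stated.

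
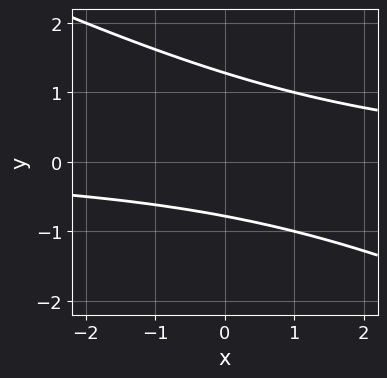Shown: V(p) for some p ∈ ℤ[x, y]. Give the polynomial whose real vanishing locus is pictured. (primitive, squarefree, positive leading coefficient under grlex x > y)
x*y + 2*y^2 - y - 2

(a) deg p = 2. No degree-1 curve has this shape.
(b) From the axis intercepts and sections: the curve avoids every integer x-axis point in the box.
(c) The integer polynomial consistent with all of this is the stated p.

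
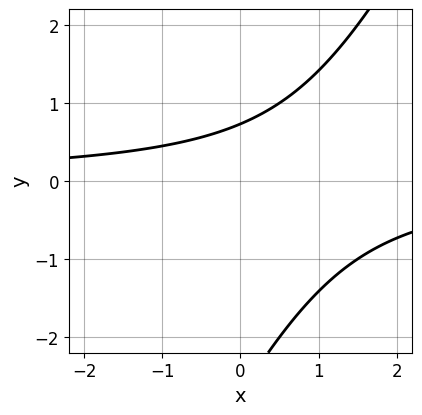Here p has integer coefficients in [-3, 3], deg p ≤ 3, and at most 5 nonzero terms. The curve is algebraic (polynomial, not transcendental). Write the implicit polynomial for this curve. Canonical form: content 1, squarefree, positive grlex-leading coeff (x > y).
deg p = 2. The shape is more complex than any degree-1 curve.
From the axis intercepts and sections: the curve avoids every integer x-axis point in the box.
Together with the visible shape, these determine p as stated.

2*x*y - y^2 - 2*y + 2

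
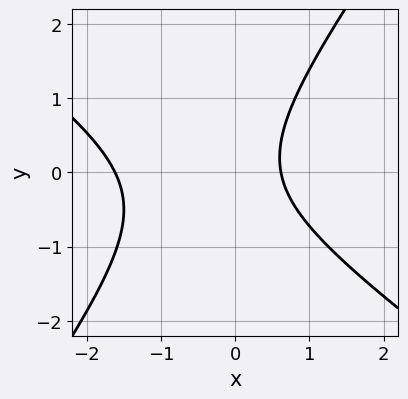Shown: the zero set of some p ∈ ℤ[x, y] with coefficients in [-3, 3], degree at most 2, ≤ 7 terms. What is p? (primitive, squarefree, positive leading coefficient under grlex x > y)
3*x^2 + 2*x*y - 3*y^2 + 3*x - 3

First, the degree is 2 — no degree-1 curve has this shape.
Then, from the visible intercepts: it misses every integer gridline on the y-axis.
Finally, assembling these constraints gives the stated polynomial.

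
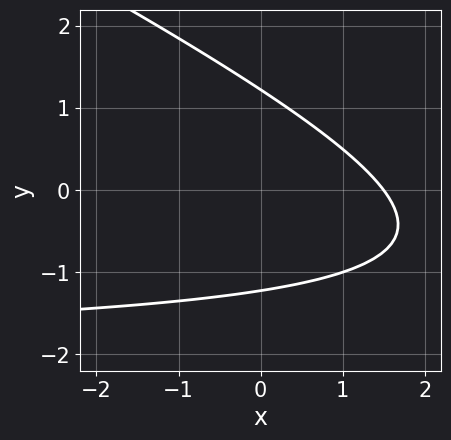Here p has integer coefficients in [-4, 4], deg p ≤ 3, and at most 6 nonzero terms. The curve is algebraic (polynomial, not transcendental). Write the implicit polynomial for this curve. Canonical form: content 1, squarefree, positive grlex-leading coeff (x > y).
First, the degree is 2 — the shape is more complex than any degree-1 curve.
Finally, the integer polynomial consistent with all of this is the stated p.

x*y + 2*y^2 + 2*x - 3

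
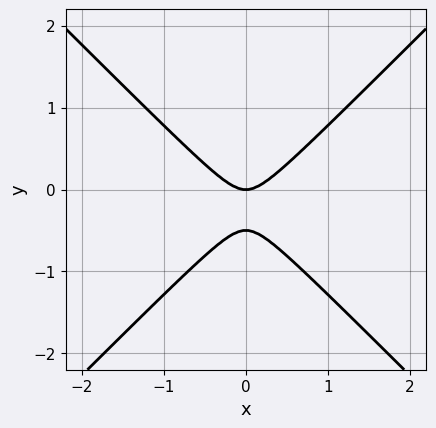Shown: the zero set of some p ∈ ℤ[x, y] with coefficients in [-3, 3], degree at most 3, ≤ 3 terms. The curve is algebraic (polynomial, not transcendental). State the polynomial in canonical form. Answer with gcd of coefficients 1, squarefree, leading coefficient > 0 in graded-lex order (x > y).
2*x^2 - 2*y^2 - y

Degree: no degree-1 curve has this shape, so deg p = 2.
Symmetries: mirror symmetry x ↦ −x ⇒ only even powers of x.
Observable constraints: it crosses the y-axis at the gridline y = 0; one x-axis crossing is at x = 0.
Putting this together gives p.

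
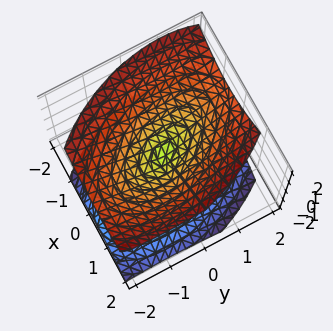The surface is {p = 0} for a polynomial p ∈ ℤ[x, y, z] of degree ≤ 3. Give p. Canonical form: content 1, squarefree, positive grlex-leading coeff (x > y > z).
1. There are 2 components.
2. The degree is 2 — no degree-1 surface has this shape.
3. From the visible intercepts: it crosses the z-axis at the gridline z = 0; one x-axis crossing is at x = 0; it crosses the y-axis at the gridline y = 0.
4. Assembling these constraints gives the stated polynomial.

2*x^2 + x*y + y^2 - 2*z^2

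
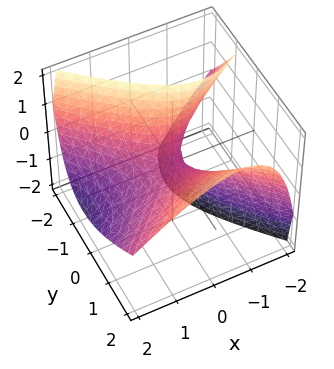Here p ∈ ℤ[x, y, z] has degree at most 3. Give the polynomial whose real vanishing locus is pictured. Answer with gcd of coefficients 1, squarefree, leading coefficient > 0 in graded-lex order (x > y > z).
x^2 + x*z - y^2 + y*z + z

1. The degree is 2 — no degree-1 surface has this shape.
2. Against the integer gridlines: it meets the z-axis at z = 0 (among the integer gridlines); one x-axis crossing is at x = 0; it crosses the y-axis at the gridline y = 0.
3. The integer polynomial consistent with all of this is the stated p.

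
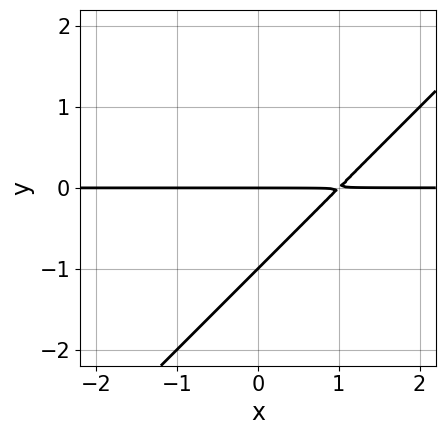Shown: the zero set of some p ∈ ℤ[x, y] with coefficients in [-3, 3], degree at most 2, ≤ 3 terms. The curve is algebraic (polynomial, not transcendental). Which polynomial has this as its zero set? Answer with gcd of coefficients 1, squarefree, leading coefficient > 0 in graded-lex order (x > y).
First, deg p = 2. A generic line meets the curve in up to 2 points.
Next, observable constraints: every point of the x-axis in the box is on the curve; the y-axis gridline crossings are at y ∈ {-1, 0}.
Finally, the integer polynomial consistent with all of this is the stated p.

x*y - y^2 - y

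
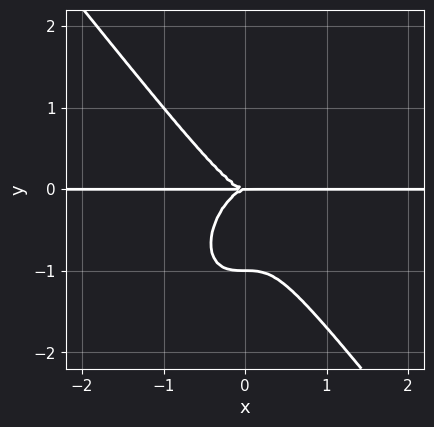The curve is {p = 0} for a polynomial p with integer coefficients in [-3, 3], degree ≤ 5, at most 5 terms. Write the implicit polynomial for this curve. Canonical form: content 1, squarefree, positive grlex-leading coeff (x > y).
The degree is 4 — a generic line meets the curve in up to 4 points.
Observable constraints: the y-axis gridline crossings are at y ∈ {-1, 0}; every point of the x-axis in the box is on the curve.
Solving for integer coefficients yields p as stated.

2*x^3*y + y^4 + y^3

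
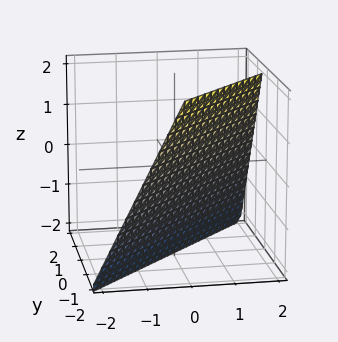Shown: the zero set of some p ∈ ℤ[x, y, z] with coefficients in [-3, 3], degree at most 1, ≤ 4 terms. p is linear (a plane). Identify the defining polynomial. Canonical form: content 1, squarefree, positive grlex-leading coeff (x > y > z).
2*x - 2*y - z - 2

1. deg p = 1. The surface is flat (a plane).
2. Observable constraints: it meets the y-axis at y = -1 (among the integer gridlines); it meets the x-axis at x = 1 (among the integer gridlines); it crosses the z-axis at the gridline z = -2.
3. Solving for integer coefficients yields p as stated.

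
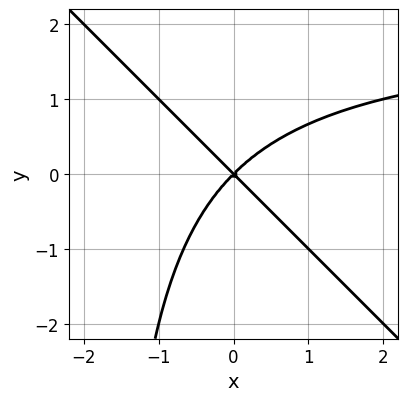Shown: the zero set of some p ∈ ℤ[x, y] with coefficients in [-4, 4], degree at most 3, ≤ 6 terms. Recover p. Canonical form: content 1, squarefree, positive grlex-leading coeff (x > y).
x^2*y + x*y^2 - 2*x^2 + 2*y^2

(a) deg p = 3.
(b) Reading off the gridlines: one x-axis crossing is at x = 0; it crosses the y-axis at the gridline y = 0.
(c) Assembling these constraints gives the stated polynomial.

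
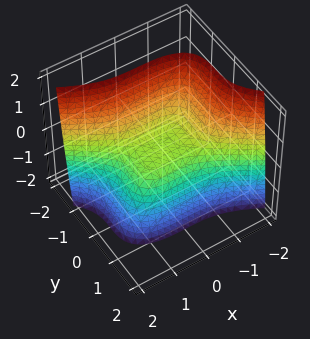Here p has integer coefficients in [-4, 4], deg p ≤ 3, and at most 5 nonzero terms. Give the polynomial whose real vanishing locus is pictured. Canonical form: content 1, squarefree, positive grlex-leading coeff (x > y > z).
x^3 + 3*y^3 + 2*z

First, the degree is 3 — no degree-2 surface has this shape.
Then, reading off the gridlines: it meets the z-axis at z = 0 (among the integer gridlines); it crosses the y-axis at the gridline y = 0; it meets the x-axis at x = 0 (among the integer gridlines).
Finally, these observations pin down the coefficients.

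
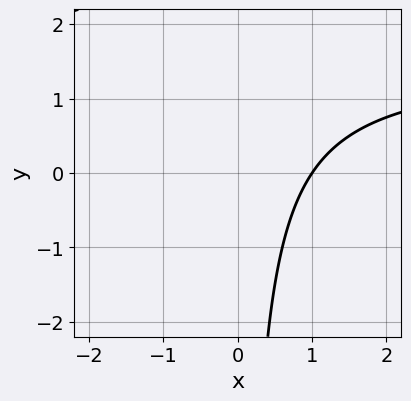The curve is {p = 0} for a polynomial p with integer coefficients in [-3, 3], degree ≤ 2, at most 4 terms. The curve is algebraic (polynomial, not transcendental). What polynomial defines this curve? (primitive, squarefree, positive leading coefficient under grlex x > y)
2*x*y - 3*x + 3

First, the degree is 2 — no degree-1 curve has this shape.
Then, observable constraints: it crosses the x-axis at the gridline x = 1; it misses every integer gridline on the y-axis.
Finally, putting this together gives p.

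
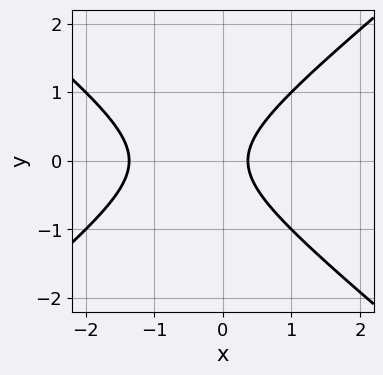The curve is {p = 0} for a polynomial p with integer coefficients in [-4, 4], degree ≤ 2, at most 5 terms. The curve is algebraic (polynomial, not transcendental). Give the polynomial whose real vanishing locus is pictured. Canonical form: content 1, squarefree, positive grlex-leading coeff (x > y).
2*x^2 - 3*y^2 + 2*x - 1

First, degree: the shape is more complex than any degree-1 curve, so deg p = 2.
Then, symmetries: it's symmetric under y → −y, forcing even powers of y.
Then, from the visible intercepts: it misses every integer gridline on the y-axis.
Finally, putting this together gives p.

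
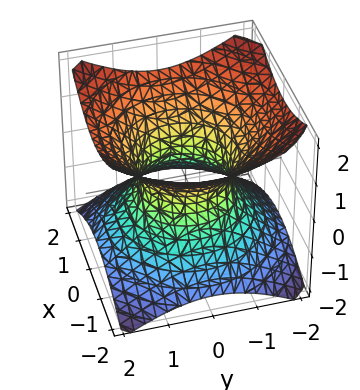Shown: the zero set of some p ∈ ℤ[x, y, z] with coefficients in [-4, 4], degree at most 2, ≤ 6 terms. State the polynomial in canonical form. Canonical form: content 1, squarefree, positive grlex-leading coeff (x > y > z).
(a) The degree is 2 — a generic line meets the surface in up to 2 points.
(b) Symmetries: the surface is invariant under rotation about z: p = q(x² + y², z).
(c) Checking where it meets the axes: the x-axis gridline crossings are at x ∈ {-1, 1}; the y-axis gridline crossings are at y ∈ {-1, 1}.
(d) These observations pin down the coefficients.

2*x^2 + 2*y^2 - 3*z^2 - 2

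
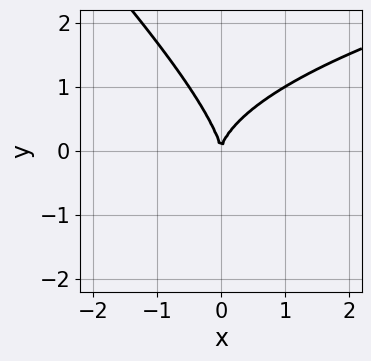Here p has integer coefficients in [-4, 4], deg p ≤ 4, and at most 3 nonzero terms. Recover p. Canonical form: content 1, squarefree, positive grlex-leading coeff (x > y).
x*y^2 + y^3 - 2*x^2

deg p = 3. A generic line meets the curve in up to 3 points.
From the visible intercepts: it crosses the x-axis at the gridline x = 0; it crosses the y-axis at the gridline y = 0.
Matching integer coefficients to the picture gives p.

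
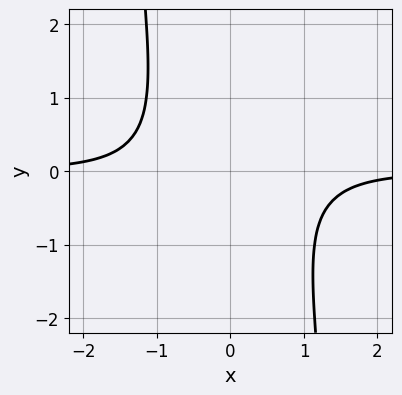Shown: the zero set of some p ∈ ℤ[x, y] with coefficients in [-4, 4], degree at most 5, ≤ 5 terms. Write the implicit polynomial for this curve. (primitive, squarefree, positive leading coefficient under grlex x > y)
2*x^3*y + y^2 + 2

The degree is 4 — a generic line meets the curve in up to 4 points.
Observable constraints: the curve avoids every integer y-axis point in the box; the curve avoids every integer x-axis point in the box.
Together with the visible shape, these determine p as stated.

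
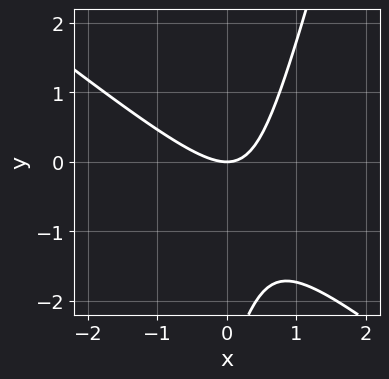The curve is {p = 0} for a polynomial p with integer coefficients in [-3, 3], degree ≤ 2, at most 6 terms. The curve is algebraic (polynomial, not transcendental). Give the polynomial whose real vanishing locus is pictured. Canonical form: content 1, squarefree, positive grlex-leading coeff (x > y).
1. Degree: a generic line meets the curve in up to 2 points, so deg p = 2.
2. Reading off the gridlines: it meets the x-axis at x = 0 (among the integer gridlines); one y-axis crossing is at y = 0.
3. The integer polynomial consistent with all of this is the stated p.

3*x^2 + 3*x*y - y^2 - 3*y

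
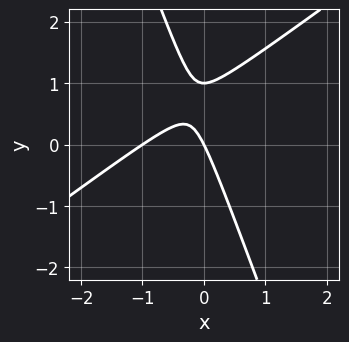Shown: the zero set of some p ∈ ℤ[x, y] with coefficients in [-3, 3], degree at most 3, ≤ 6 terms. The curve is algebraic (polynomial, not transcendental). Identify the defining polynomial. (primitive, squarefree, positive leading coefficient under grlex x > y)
2*x^2 - 2*x*y - y^2 + 2*x + y

(a) Degree: the shape is more complex than any degree-1 curve, so deg p = 2.
(b) From the visible intercepts: the y-axis gridline crossings are at y ∈ {0, 1}; among the integer gridlines, it crosses the x-axis at x ∈ {-1, 0}.
(c) Fitting integer coefficients to these (and the overall shape) gives p.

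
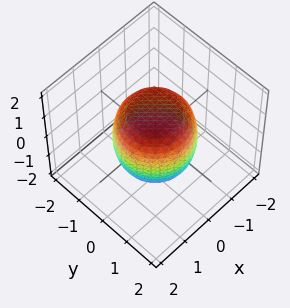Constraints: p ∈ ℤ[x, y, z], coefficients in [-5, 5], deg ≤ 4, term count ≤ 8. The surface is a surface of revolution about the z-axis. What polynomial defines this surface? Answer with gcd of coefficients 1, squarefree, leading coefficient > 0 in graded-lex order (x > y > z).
2*x^4 + 4*x^2*y^2 + 2*y^4 - x^2 - y^2 + 2*z^2 - 3

deg p = 4. No degree-3 surface has this shape.
By symmetry, every cross-section ⟂ z is a circle, so x, y appear only via x² + y².
Observable constraints: a circular section at z = 1 has radius exactly 1.
The integer polynomial consistent with all of this is the stated p.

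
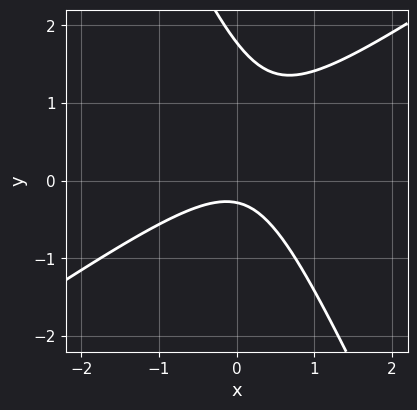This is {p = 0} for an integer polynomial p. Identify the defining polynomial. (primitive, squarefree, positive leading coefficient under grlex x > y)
First, deg p = 2. No degree-1 curve has this shape.
Next, reading off the gridlines: it misses every integer gridline on the x-axis.
Finally, solving for integer coefficients yields p as stated.

3*x^2 - 3*x*y - 2*y^2 + 3*y + 1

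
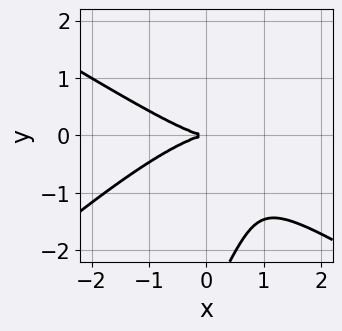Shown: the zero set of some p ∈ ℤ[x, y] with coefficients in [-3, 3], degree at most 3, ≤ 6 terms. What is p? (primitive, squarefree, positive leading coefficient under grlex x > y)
x^3 - 2*x*y^2 + y^3 + 3*y^2

Degree: the shape is more complex than any degree-2 curve, so deg p = 3.
Observable constraints: it meets the x-axis at x = 0 (among the integer gridlines); it meets the y-axis at y = 0 (among the integer gridlines).
Matching integer coefficients to the picture gives p.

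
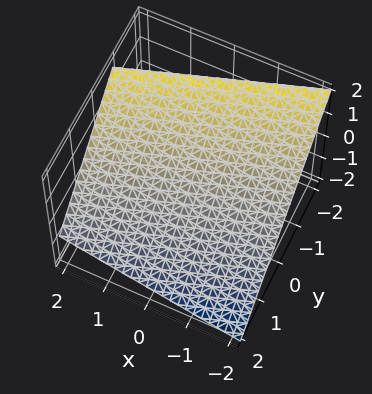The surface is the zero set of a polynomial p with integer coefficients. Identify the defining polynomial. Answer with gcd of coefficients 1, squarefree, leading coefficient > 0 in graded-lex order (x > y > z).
x - 3*y - 3*z + 2

First, deg p = 1. Every cross-section is a straight line — this is a plane.
Then, observable constraints: it meets the x-axis at x = -2 (among the integer gridlines).
Finally, fitting integer coefficients to these (and the overall shape) gives p.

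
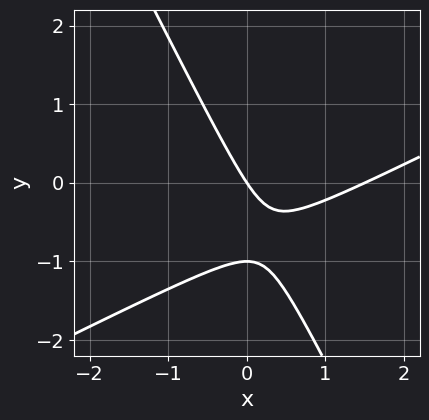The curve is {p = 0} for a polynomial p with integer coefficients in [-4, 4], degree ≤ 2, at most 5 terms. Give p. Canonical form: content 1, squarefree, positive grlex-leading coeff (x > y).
2*x^2 - 3*x*y - 2*y^2 - 3*x - 2*y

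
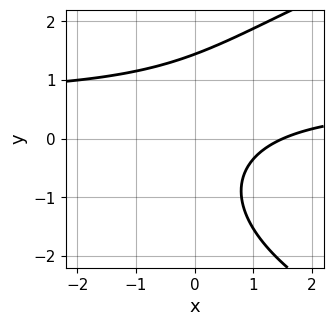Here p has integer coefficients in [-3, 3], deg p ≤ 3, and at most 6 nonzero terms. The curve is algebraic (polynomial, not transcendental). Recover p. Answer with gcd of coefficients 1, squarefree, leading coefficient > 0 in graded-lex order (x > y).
First, deg p = 3.
Finally, the integer polynomial consistent with all of this is the stated p.

y^3 - 3*x*y + 2*x - 3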